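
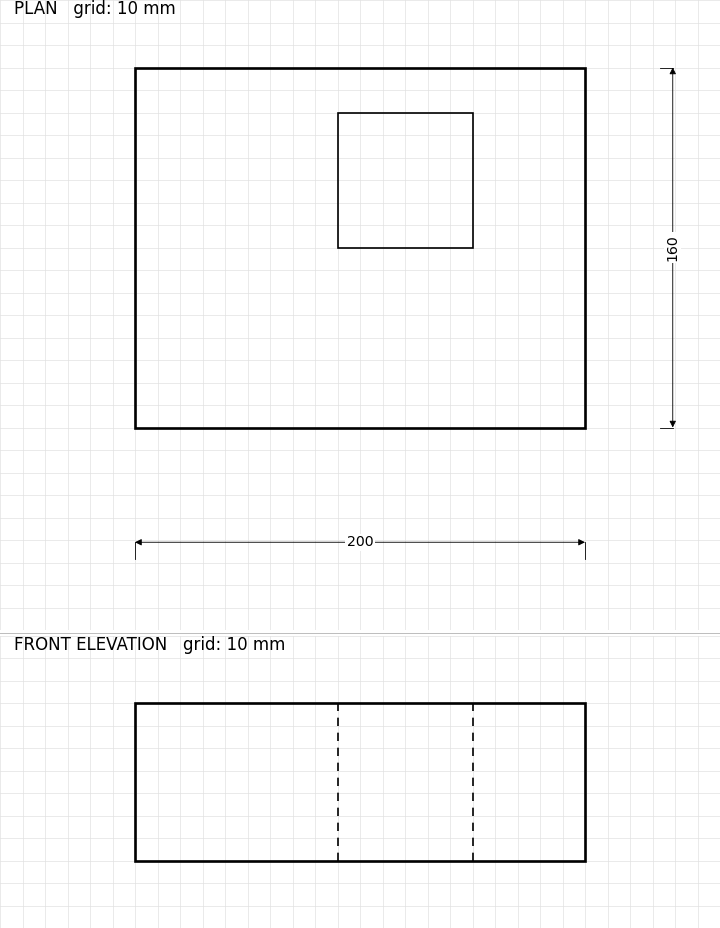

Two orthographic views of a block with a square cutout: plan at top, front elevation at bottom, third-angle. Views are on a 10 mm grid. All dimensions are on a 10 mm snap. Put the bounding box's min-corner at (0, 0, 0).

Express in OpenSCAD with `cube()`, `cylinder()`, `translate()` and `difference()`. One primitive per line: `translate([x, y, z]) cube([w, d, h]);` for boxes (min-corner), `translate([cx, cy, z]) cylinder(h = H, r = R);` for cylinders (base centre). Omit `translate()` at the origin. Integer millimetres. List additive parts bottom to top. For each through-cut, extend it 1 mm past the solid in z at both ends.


difference() {
  cube([200, 160, 70]);
  translate([90, 80, -1]) cube([60, 60, 72]);
}


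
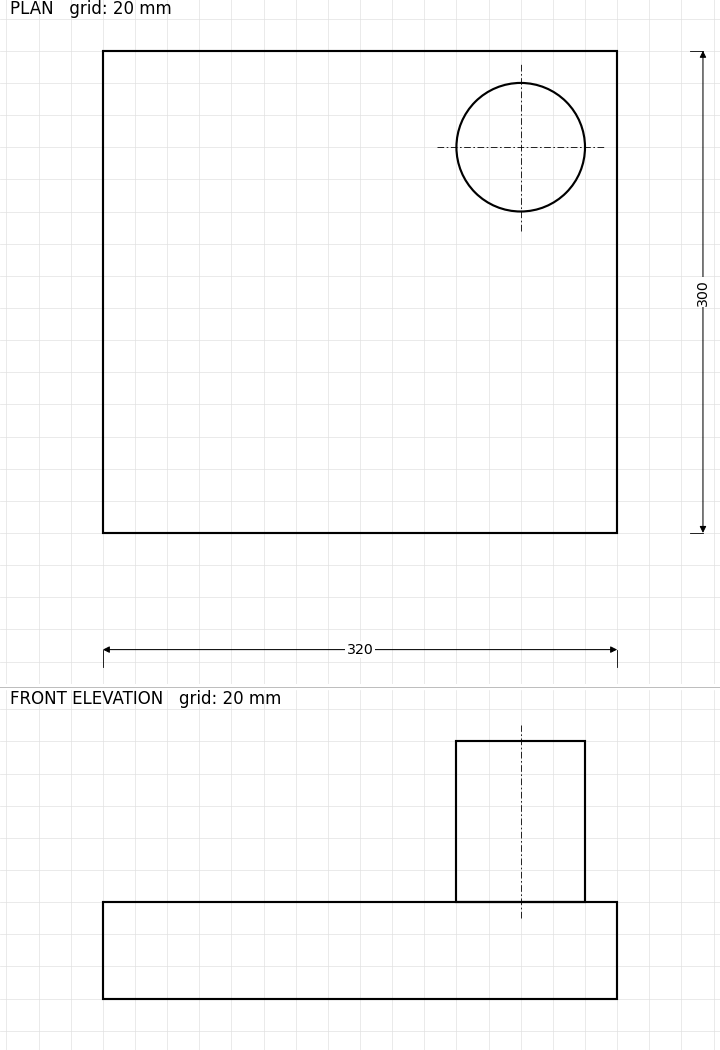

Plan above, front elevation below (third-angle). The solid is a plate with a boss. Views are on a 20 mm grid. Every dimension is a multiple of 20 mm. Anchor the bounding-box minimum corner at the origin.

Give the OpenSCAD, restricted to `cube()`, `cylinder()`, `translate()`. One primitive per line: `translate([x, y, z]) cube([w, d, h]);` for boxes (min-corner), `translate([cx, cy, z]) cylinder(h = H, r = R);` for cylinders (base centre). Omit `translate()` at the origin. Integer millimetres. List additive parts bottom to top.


cube([320, 300, 60]);
translate([260, 240, 60]) cylinder(h = 100, r = 40);


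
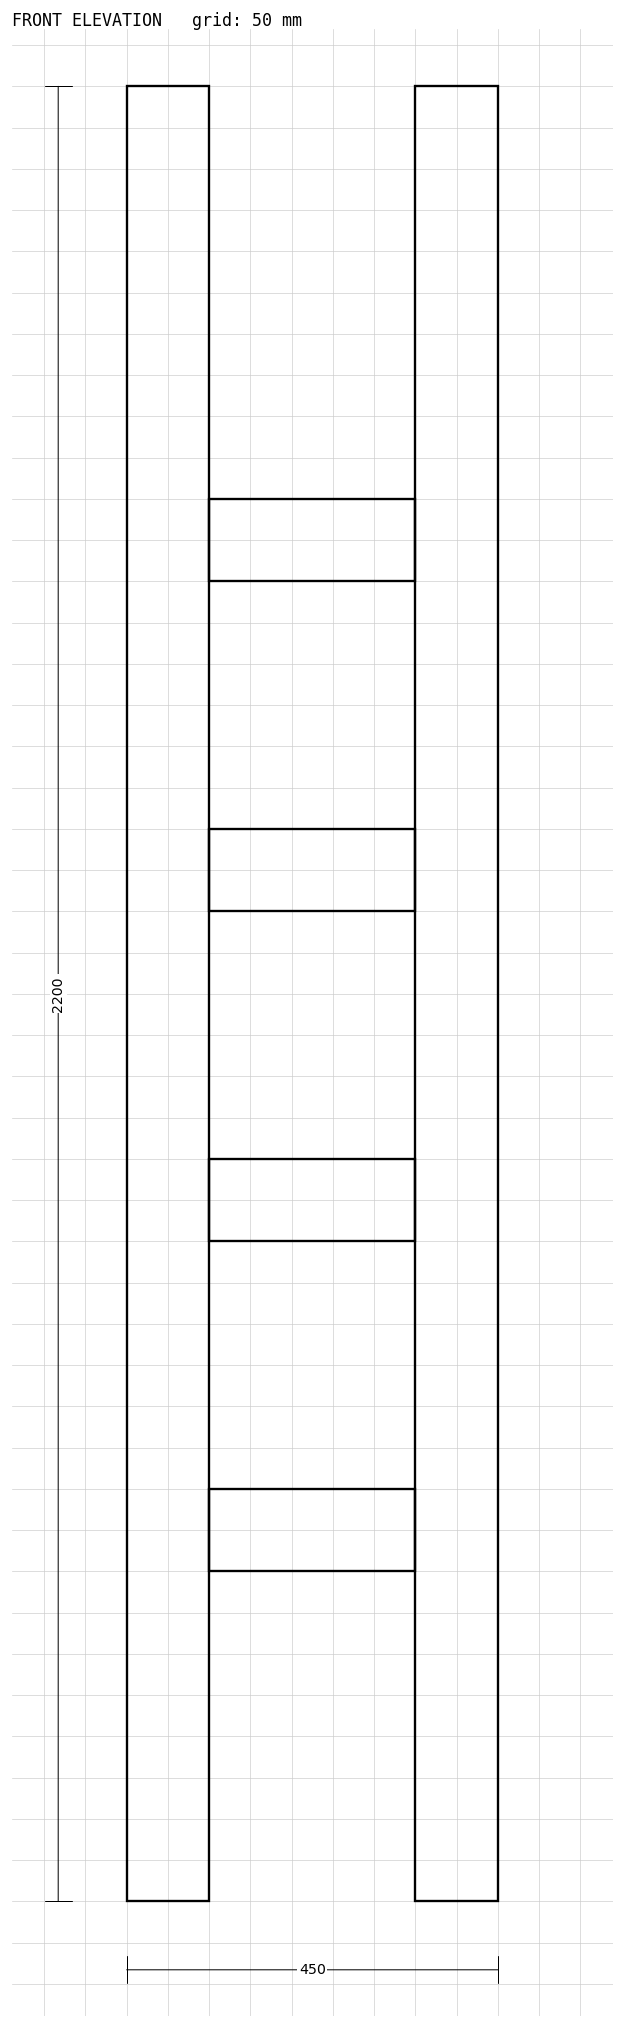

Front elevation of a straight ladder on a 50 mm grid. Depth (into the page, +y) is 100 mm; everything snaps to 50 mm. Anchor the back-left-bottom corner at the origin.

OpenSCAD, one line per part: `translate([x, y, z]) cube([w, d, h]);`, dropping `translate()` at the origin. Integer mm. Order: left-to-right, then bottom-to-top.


cube([100, 100, 2200]);
translate([100, 0, 400]) cube([250, 100, 100]);
translate([100, 0, 800]) cube([250, 100, 100]);
translate([100, 0, 1200]) cube([250, 100, 100]);
translate([100, 0, 1600]) cube([250, 100, 100]);
translate([350, 0, 0]) cube([100, 100, 2200]);


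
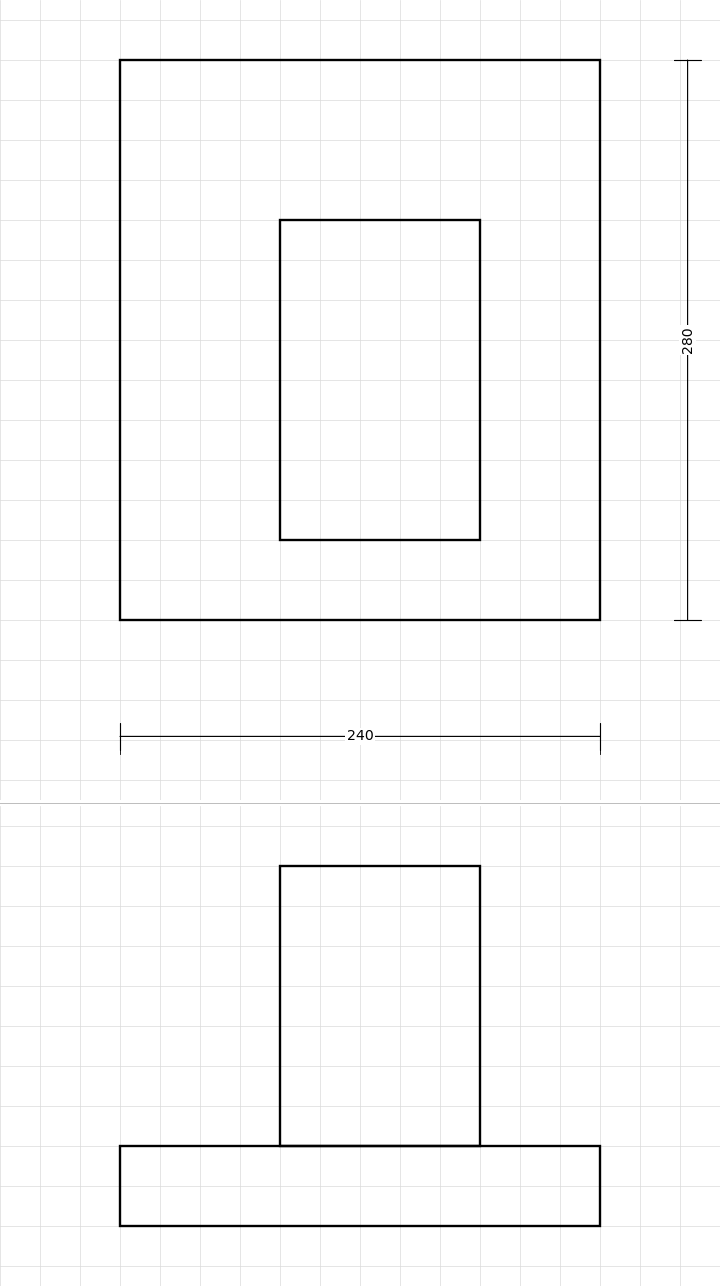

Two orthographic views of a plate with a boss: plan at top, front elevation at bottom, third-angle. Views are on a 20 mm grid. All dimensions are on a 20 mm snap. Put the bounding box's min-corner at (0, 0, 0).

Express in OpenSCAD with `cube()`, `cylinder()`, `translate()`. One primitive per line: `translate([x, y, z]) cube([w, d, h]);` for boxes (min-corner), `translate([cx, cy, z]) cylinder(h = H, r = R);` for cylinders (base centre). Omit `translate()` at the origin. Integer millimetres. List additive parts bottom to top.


cube([240, 280, 40]);
translate([80, 40, 40]) cube([100, 160, 140]);


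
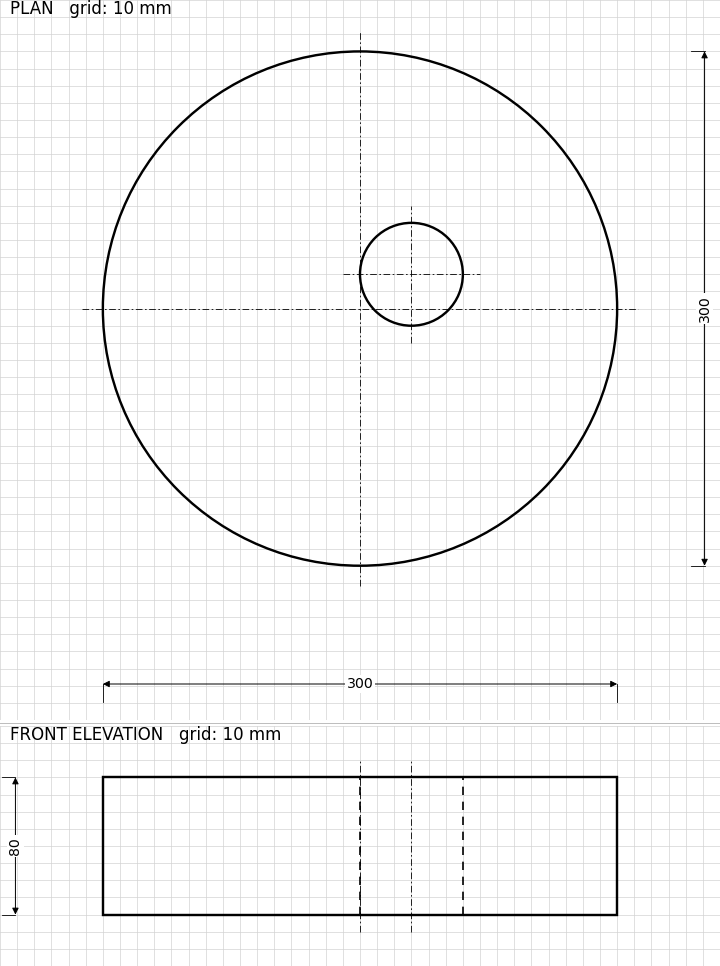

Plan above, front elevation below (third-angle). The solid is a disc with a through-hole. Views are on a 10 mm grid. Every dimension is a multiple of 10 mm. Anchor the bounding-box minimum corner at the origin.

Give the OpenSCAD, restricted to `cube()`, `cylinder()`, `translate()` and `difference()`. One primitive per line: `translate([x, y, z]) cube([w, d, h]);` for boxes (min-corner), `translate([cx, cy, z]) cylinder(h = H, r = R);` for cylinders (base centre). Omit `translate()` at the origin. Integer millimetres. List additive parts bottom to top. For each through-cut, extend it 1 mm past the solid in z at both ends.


difference() {
  translate([150, 150, 0]) cylinder(h = 80, r = 150);
  translate([180, 170, -1]) cylinder(h = 82, r = 30);
}


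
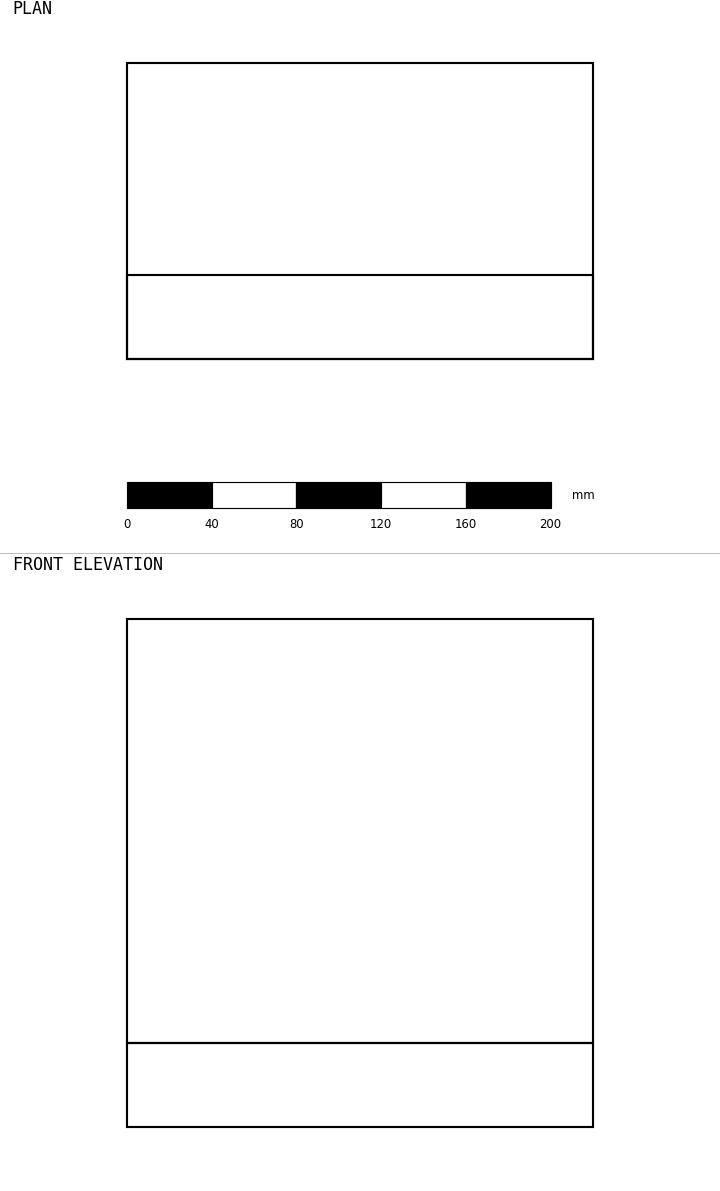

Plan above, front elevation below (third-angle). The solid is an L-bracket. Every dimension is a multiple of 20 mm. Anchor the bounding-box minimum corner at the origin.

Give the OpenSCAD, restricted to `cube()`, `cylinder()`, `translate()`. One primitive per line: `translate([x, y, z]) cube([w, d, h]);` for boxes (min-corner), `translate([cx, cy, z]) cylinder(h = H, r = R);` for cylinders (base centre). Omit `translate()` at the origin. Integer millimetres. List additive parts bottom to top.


cube([220, 140, 40]);
translate([0, 0, 40]) cube([220, 40, 200]);


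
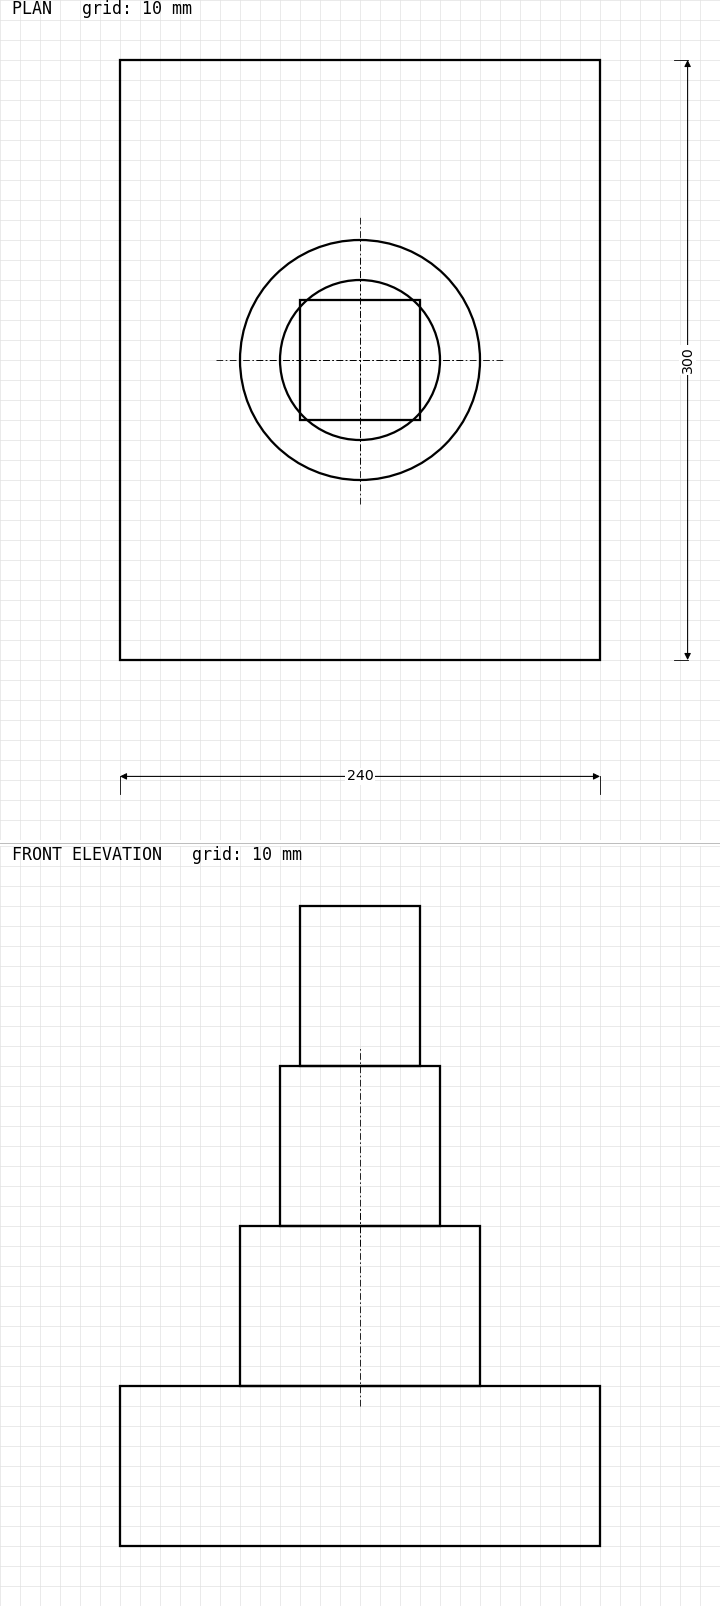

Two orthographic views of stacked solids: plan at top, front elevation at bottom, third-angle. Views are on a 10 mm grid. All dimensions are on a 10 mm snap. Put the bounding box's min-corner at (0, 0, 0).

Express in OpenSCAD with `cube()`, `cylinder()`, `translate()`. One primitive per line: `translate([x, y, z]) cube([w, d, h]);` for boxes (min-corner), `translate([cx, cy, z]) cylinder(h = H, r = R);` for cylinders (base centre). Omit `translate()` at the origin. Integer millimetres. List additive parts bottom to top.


cube([240, 300, 80]);
translate([120, 150, 80]) cylinder(h = 80, r = 60);
translate([120, 150, 160]) cylinder(h = 80, r = 40);
translate([90, 120, 240]) cube([60, 60, 80]);


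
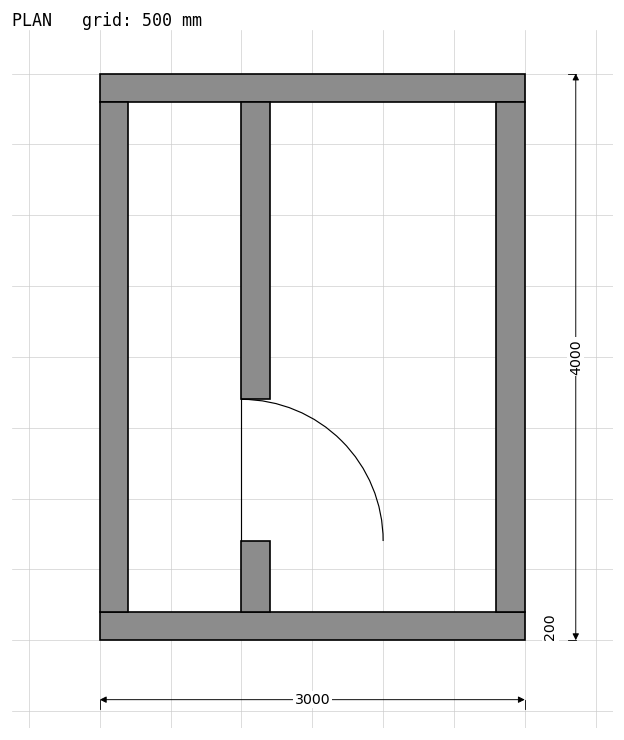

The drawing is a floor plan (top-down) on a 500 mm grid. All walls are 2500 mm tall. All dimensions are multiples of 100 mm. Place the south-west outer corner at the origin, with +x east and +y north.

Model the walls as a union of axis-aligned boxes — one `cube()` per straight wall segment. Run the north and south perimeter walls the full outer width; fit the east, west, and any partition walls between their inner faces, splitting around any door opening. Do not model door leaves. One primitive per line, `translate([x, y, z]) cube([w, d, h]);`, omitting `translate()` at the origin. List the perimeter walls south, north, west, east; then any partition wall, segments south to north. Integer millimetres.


cube([3000, 200, 2500]);
translate([0, 3800, 0]) cube([3000, 200, 2500]);
translate([0, 200, 0]) cube([200, 3600, 2500]);
translate([2800, 200, 0]) cube([200, 3600, 2500]);
translate([1000, 200, 0]) cube([200, 500, 2500]);
translate([1000, 1700, 0]) cube([200, 2100, 2500]);


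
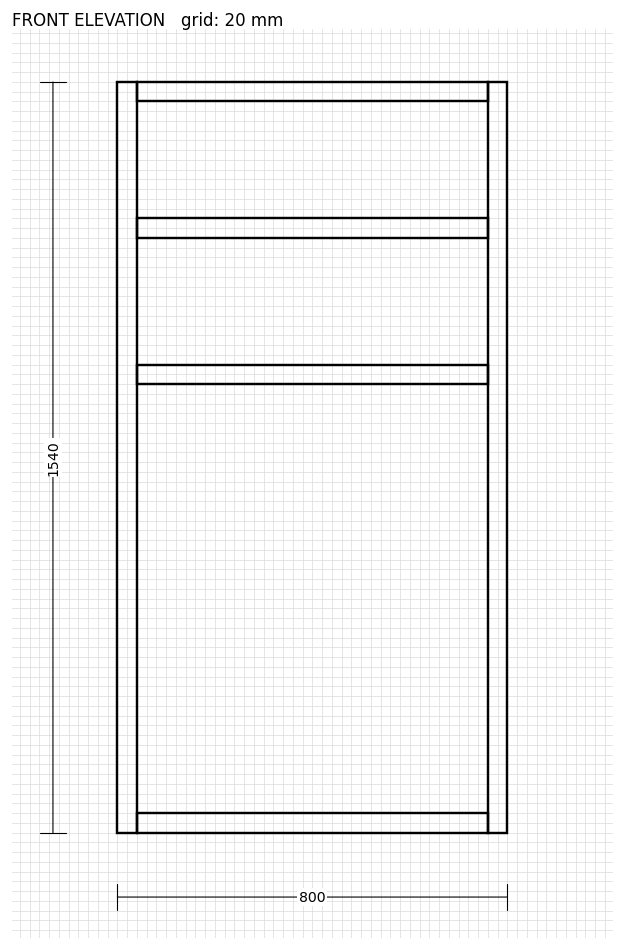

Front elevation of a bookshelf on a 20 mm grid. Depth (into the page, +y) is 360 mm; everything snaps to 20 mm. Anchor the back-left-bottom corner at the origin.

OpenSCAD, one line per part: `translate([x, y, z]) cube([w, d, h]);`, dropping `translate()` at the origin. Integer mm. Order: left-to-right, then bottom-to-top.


cube([40, 360, 1540]);
translate([40, 0, 0]) cube([720, 360, 40]);
translate([40, 0, 920]) cube([720, 360, 40]);
translate([40, 0, 1220]) cube([720, 360, 40]);
translate([40, 0, 1500]) cube([720, 360, 40]);
translate([760, 0, 0]) cube([40, 360, 1540]);


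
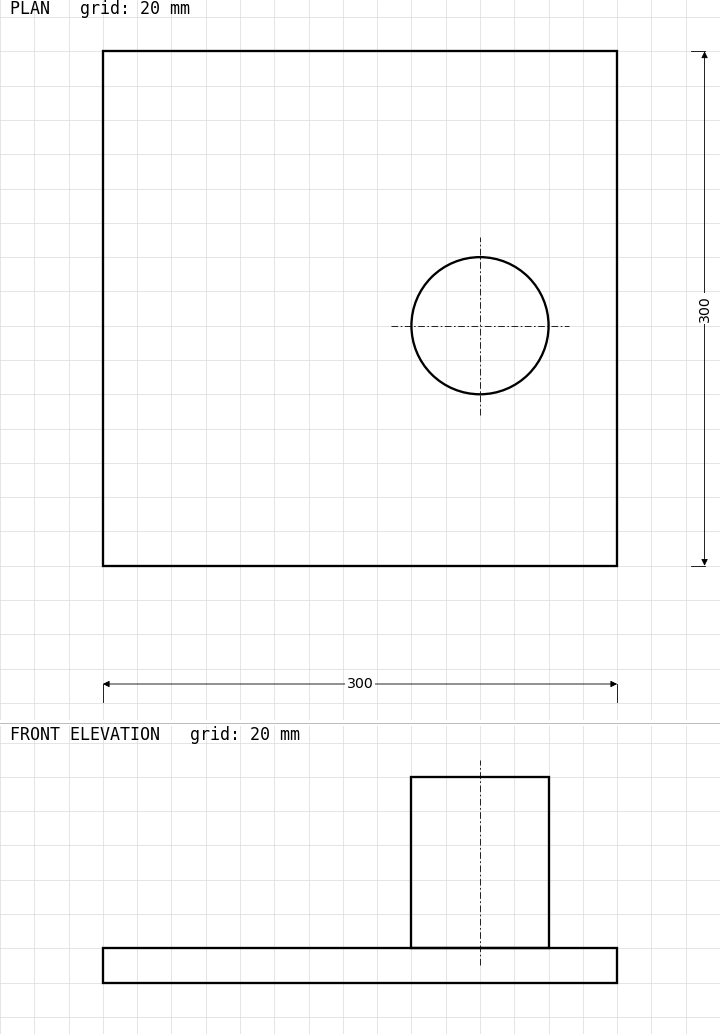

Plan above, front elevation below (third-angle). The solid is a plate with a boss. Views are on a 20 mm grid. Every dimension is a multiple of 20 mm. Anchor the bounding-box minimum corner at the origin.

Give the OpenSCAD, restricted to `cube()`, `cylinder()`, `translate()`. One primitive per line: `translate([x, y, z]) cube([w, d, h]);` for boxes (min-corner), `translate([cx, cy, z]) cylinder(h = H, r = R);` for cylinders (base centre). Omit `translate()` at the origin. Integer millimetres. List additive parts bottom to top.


cube([300, 300, 20]);
translate([220, 140, 20]) cylinder(h = 100, r = 40);


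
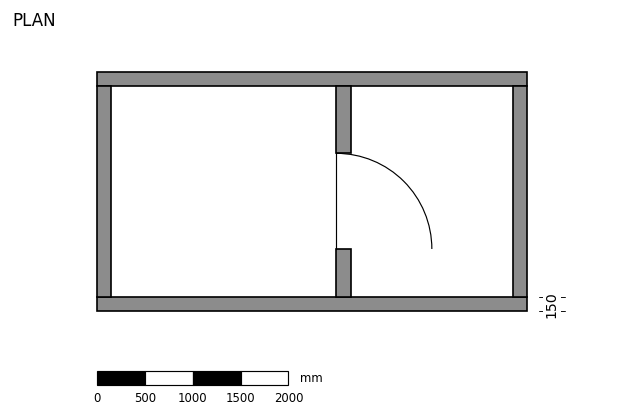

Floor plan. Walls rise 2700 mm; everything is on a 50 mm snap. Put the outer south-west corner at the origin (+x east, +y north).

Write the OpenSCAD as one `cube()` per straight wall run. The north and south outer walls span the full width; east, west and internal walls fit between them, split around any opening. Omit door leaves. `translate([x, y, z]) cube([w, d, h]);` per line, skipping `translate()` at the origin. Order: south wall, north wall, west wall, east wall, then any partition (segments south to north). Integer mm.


cube([4500, 150, 2700]);
translate([0, 2350, 0]) cube([4500, 150, 2700]);
translate([0, 150, 0]) cube([150, 2200, 2700]);
translate([4350, 150, 0]) cube([150, 2200, 2700]);
translate([2500, 150, 0]) cube([150, 500, 2700]);
translate([2500, 1650, 0]) cube([150, 700, 2700]);


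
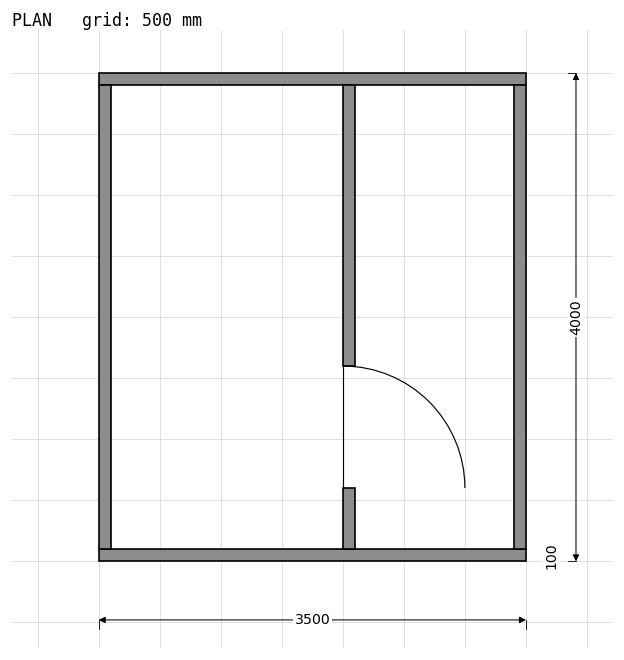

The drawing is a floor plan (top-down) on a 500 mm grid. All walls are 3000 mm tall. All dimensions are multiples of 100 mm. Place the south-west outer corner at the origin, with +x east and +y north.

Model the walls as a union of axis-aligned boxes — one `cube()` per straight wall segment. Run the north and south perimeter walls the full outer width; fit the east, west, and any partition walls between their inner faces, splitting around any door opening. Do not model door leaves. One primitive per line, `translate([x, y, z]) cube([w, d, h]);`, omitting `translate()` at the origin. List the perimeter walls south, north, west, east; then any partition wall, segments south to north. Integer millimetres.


cube([3500, 100, 3000]);
translate([0, 3900, 0]) cube([3500, 100, 3000]);
translate([0, 100, 0]) cube([100, 3800, 3000]);
translate([3400, 100, 0]) cube([100, 3800, 3000]);
translate([2000, 100, 0]) cube([100, 500, 3000]);
translate([2000, 1600, 0]) cube([100, 2300, 3000]);


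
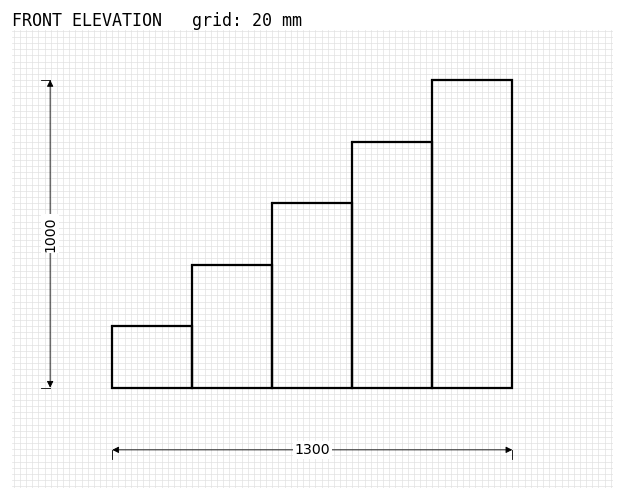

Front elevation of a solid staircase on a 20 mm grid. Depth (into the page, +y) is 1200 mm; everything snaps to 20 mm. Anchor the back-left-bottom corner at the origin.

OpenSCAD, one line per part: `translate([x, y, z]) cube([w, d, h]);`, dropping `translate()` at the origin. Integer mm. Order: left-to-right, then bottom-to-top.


cube([260, 1200, 200]);
translate([260, 0, 0]) cube([260, 1200, 400]);
translate([520, 0, 0]) cube([260, 1200, 600]);
translate([780, 0, 0]) cube([260, 1200, 800]);
translate([1040, 0, 0]) cube([260, 1200, 1000]);


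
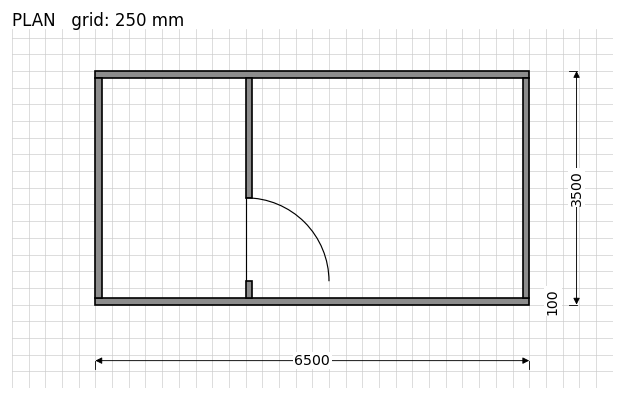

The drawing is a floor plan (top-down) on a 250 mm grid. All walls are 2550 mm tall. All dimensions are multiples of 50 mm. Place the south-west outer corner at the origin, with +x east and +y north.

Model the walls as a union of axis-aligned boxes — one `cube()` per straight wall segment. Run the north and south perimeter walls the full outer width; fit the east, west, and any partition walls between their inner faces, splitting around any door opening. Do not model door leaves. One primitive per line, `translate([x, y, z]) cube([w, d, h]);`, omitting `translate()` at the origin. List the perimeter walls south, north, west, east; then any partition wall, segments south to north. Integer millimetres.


cube([6500, 100, 2550]);
translate([0, 3400, 0]) cube([6500, 100, 2550]);
translate([0, 100, 0]) cube([100, 3300, 2550]);
translate([6400, 100, 0]) cube([100, 3300, 2550]);
translate([2250, 100, 0]) cube([100, 250, 2550]);
translate([2250, 1600, 0]) cube([100, 1800, 2550]);


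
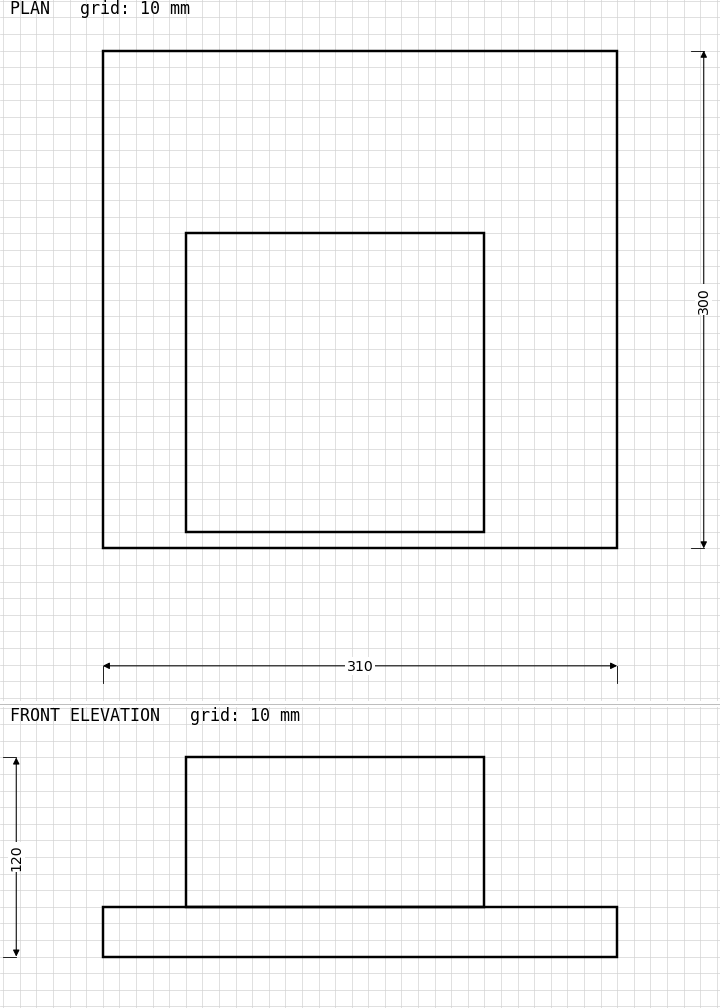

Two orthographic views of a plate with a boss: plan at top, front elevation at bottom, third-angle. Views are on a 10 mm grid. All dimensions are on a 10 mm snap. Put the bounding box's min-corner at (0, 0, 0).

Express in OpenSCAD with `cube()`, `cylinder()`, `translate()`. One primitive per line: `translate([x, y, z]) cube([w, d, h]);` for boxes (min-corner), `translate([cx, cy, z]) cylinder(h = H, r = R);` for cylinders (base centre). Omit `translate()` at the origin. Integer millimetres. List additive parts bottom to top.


cube([310, 300, 30]);
translate([50, 10, 30]) cube([180, 180, 90]);


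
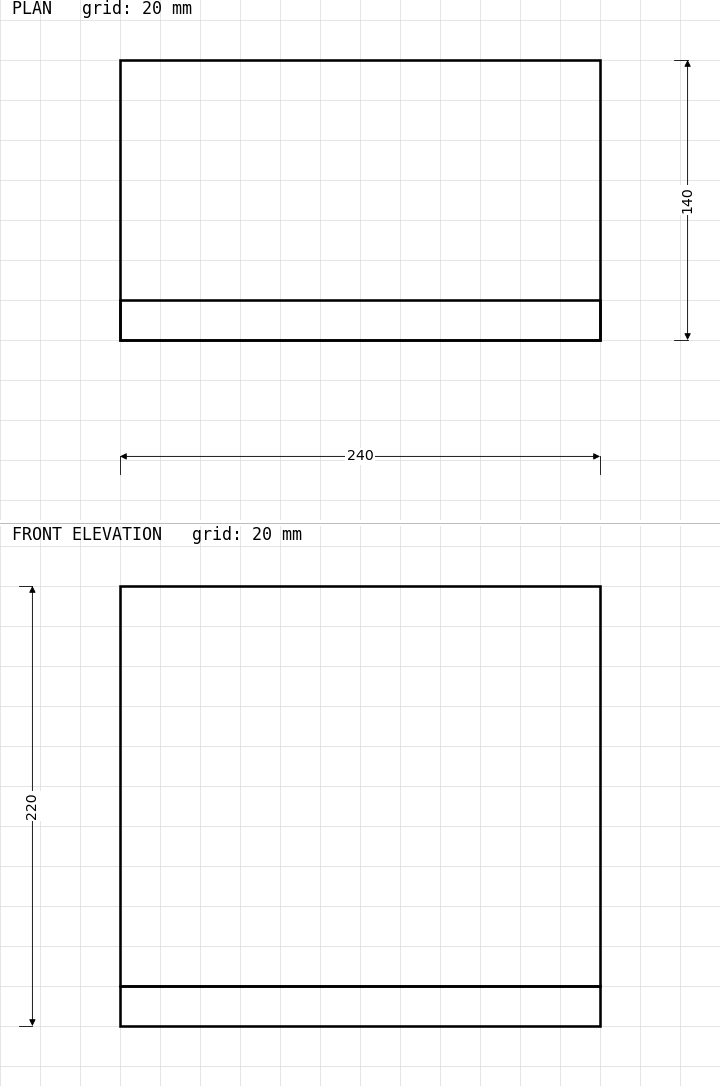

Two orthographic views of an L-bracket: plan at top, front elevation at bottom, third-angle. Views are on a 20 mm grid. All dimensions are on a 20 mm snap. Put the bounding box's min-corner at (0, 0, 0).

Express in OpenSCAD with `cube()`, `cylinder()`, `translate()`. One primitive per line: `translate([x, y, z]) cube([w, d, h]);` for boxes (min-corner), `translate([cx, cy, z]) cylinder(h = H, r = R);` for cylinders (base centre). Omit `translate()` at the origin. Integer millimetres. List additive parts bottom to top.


cube([240, 140, 20]);
translate([0, 0, 20]) cube([240, 20, 200]);


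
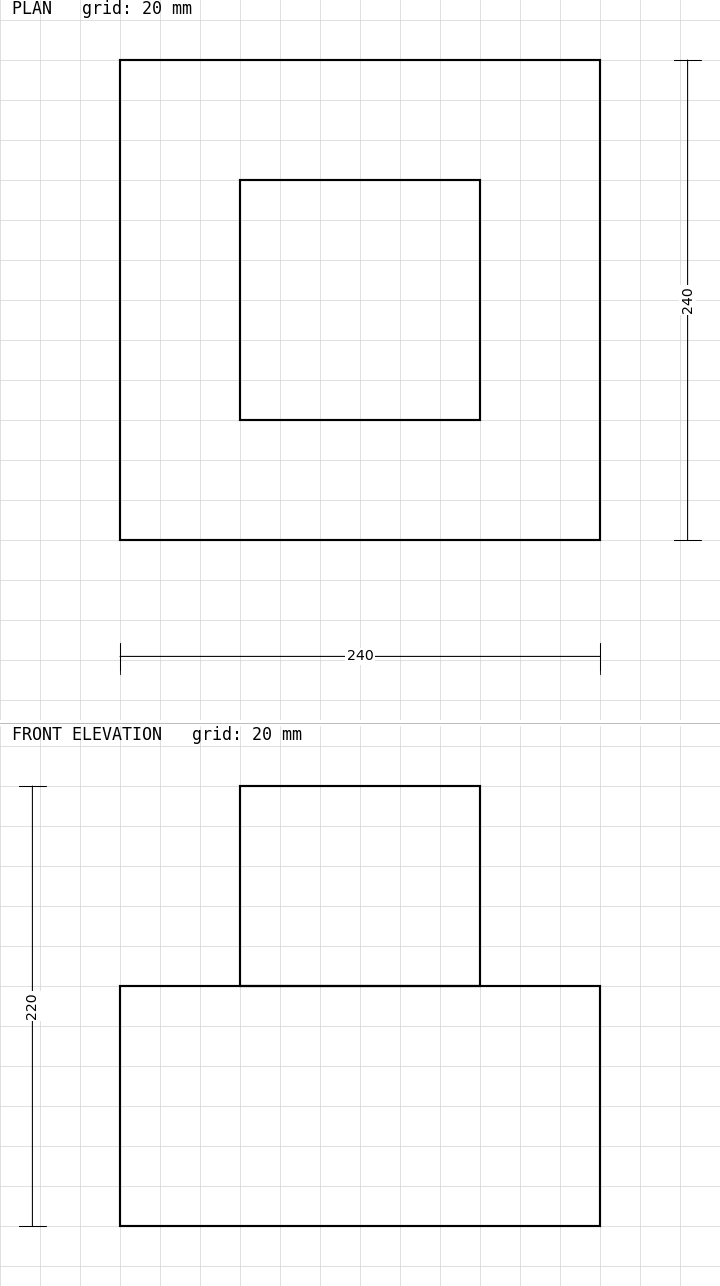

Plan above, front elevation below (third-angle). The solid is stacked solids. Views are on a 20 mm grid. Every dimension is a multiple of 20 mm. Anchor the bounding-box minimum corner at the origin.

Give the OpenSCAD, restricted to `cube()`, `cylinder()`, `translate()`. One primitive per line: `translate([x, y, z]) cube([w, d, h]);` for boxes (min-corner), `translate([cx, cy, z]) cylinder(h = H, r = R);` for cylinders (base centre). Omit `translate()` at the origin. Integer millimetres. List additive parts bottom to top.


cube([240, 240, 120]);
translate([60, 60, 120]) cube([120, 120, 100]);


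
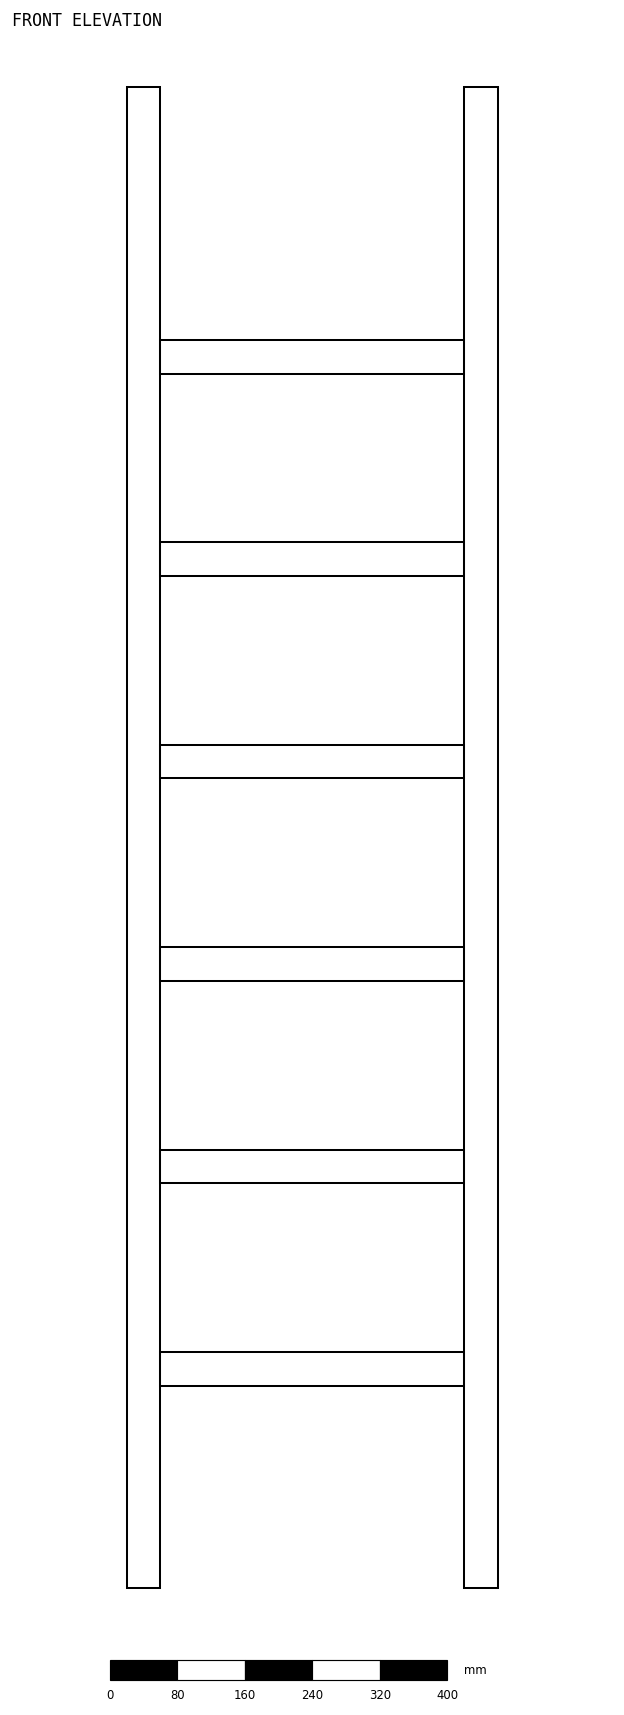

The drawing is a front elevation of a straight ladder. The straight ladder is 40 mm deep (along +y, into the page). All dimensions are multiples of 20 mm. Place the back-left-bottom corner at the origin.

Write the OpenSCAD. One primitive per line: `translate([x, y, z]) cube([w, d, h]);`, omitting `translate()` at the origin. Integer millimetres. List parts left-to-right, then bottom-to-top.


cube([40, 40, 1780]);
translate([40, 0, 240]) cube([360, 40, 40]);
translate([40, 0, 480]) cube([360, 40, 40]);
translate([40, 0, 720]) cube([360, 40, 40]);
translate([40, 0, 960]) cube([360, 40, 40]);
translate([40, 0, 1200]) cube([360, 40, 40]);
translate([40, 0, 1440]) cube([360, 40, 40]);
translate([400, 0, 0]) cube([40, 40, 1780]);


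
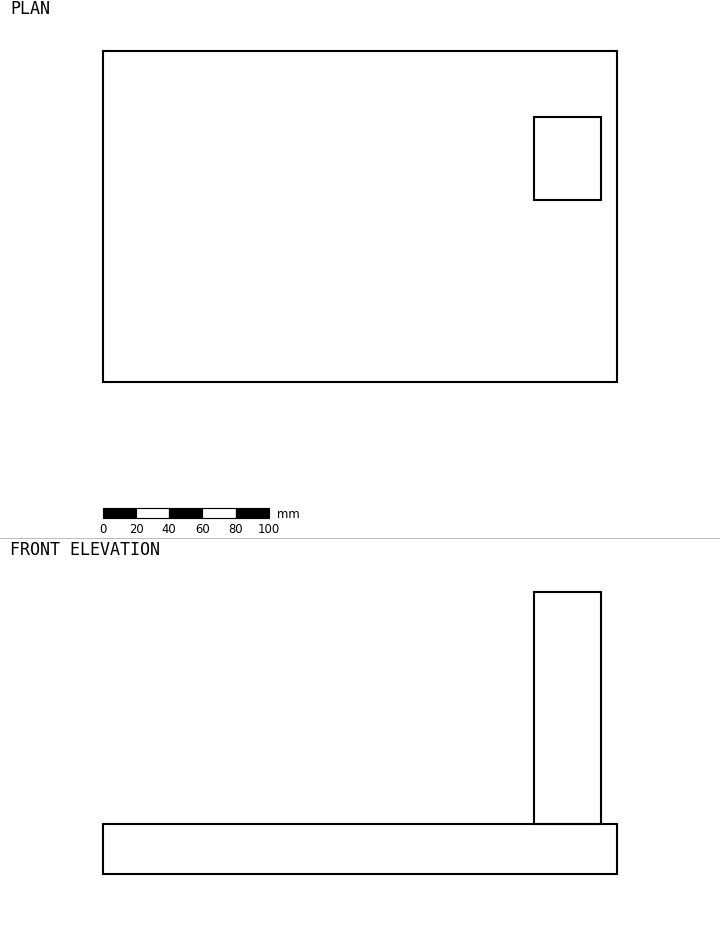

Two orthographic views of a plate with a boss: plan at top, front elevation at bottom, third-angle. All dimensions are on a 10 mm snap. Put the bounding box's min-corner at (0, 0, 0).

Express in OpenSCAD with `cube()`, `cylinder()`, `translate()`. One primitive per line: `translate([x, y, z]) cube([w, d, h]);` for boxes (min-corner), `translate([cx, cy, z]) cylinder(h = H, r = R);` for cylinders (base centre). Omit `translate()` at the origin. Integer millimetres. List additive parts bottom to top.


cube([310, 200, 30]);
translate([260, 110, 30]) cube([40, 50, 140]);


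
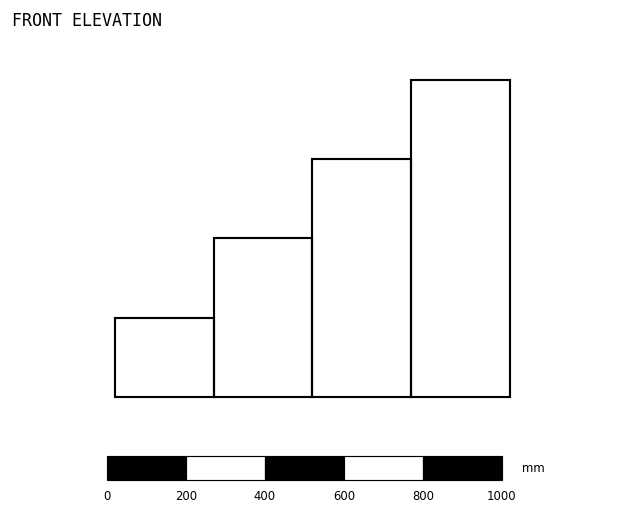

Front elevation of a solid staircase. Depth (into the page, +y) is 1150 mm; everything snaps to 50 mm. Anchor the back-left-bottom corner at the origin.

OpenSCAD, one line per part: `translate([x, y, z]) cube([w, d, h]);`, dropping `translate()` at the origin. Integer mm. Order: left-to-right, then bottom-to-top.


cube([250, 1150, 200]);
translate([250, 0, 0]) cube([250, 1150, 400]);
translate([500, 0, 0]) cube([250, 1150, 600]);
translate([750, 0, 0]) cube([250, 1150, 800]);


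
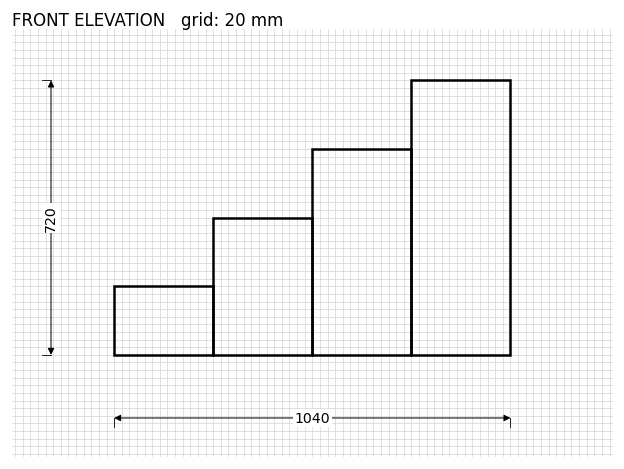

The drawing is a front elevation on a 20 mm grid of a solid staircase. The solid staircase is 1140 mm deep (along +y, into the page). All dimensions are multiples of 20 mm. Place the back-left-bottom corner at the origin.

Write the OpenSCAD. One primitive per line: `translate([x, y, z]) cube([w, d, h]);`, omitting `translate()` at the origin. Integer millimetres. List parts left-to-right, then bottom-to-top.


cube([260, 1140, 180]);
translate([260, 0, 0]) cube([260, 1140, 360]);
translate([520, 0, 0]) cube([260, 1140, 540]);
translate([780, 0, 0]) cube([260, 1140, 720]);


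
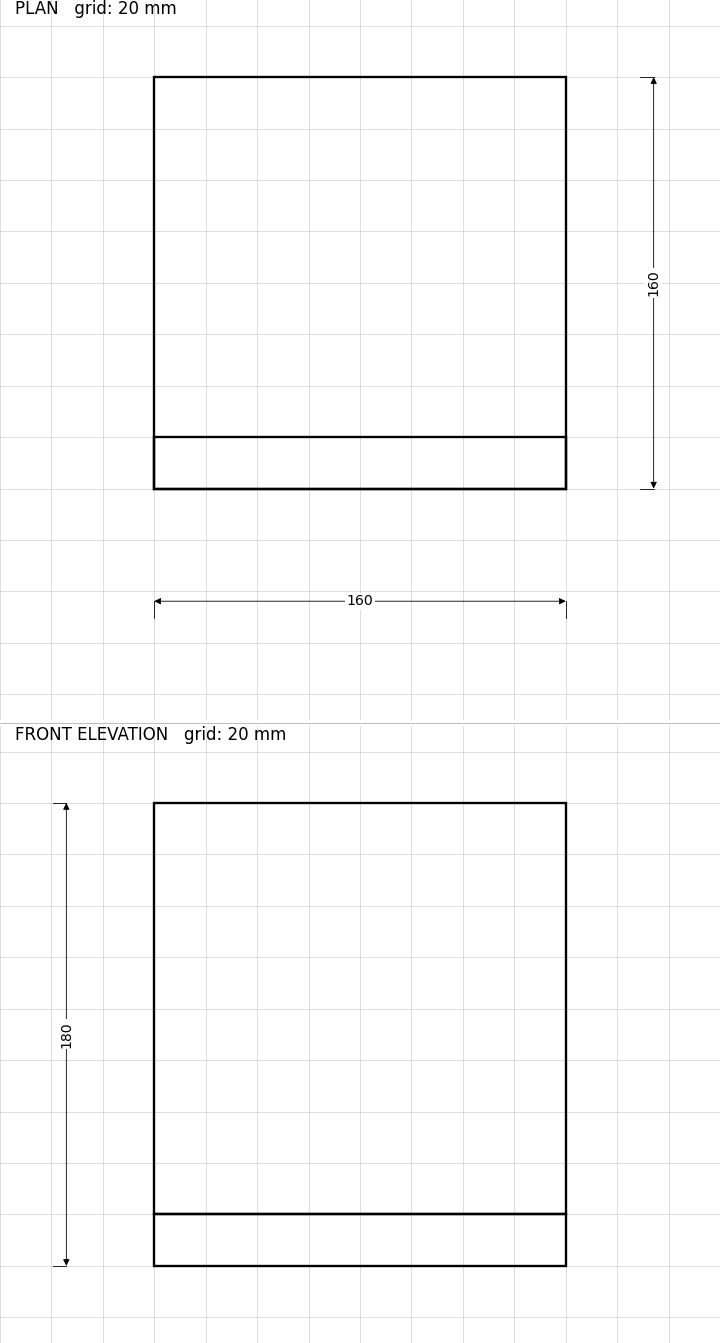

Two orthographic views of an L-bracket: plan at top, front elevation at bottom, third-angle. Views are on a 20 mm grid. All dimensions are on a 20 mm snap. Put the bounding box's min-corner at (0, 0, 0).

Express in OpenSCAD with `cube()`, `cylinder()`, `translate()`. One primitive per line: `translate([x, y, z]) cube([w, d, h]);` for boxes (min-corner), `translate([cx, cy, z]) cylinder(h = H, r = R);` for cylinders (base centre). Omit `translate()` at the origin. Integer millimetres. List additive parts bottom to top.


cube([160, 160, 20]);
translate([0, 0, 20]) cube([160, 20, 160]);


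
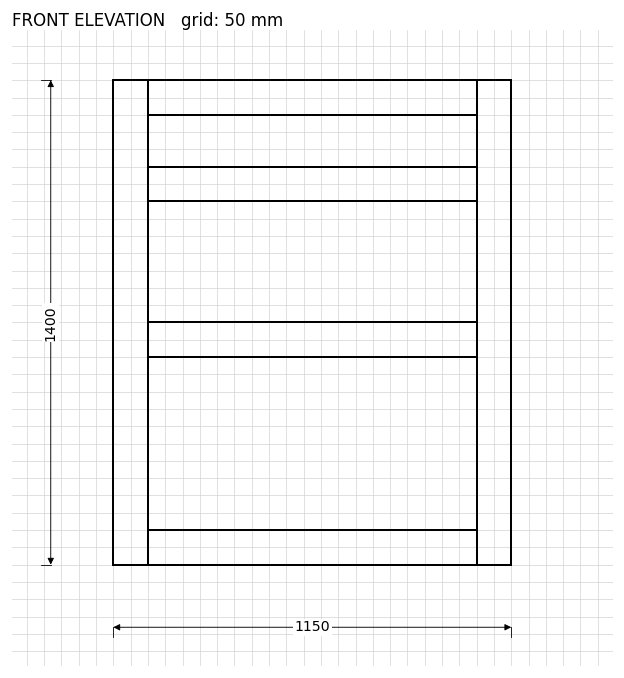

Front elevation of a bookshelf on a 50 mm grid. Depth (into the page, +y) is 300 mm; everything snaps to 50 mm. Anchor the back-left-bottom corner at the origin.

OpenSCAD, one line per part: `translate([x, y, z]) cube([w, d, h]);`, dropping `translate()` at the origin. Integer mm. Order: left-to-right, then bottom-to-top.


cube([100, 300, 1400]);
translate([100, 0, 0]) cube([950, 300, 100]);
translate([100, 0, 600]) cube([950, 300, 100]);
translate([100, 0, 1050]) cube([950, 300, 100]);
translate([100, 0, 1300]) cube([950, 300, 100]);
translate([1050, 0, 0]) cube([100, 300, 1400]);


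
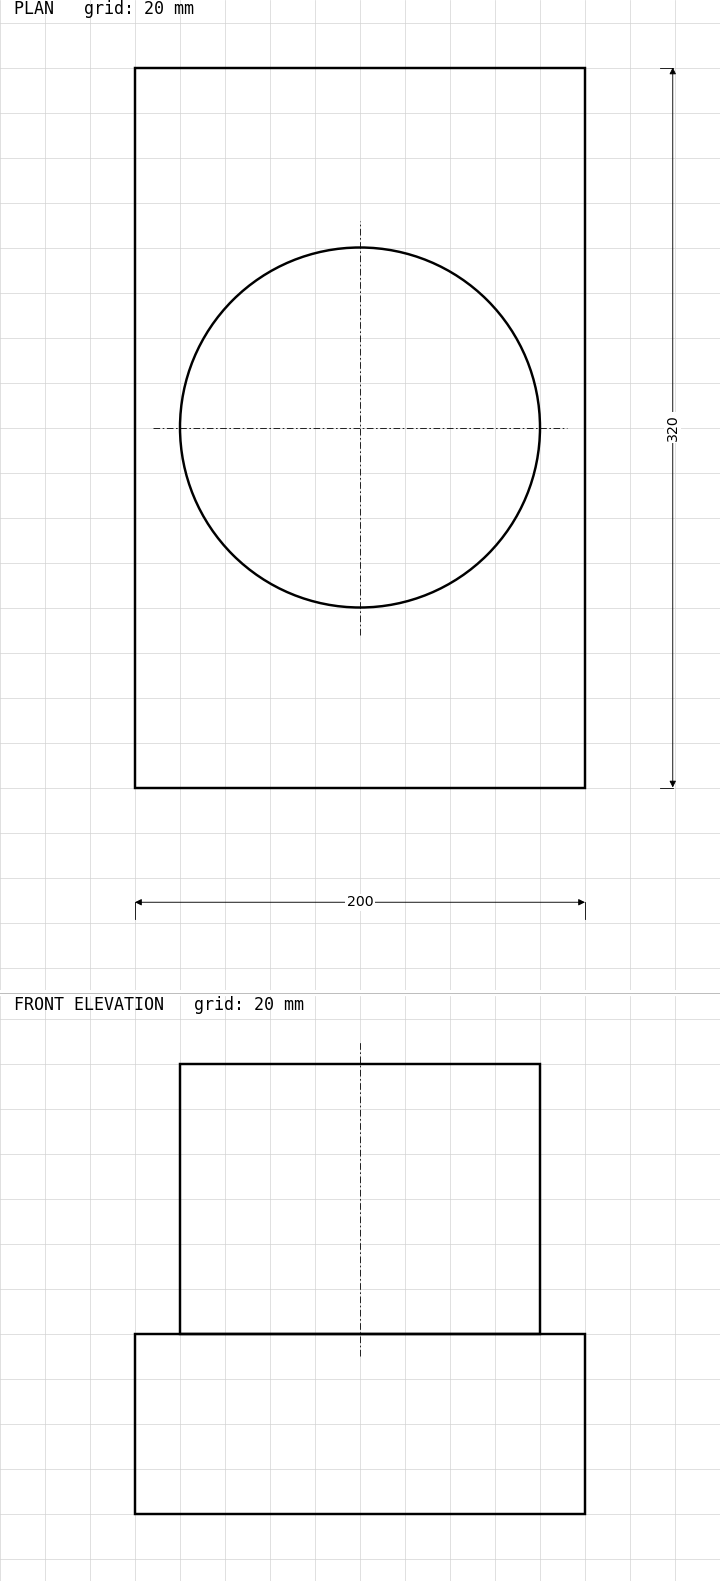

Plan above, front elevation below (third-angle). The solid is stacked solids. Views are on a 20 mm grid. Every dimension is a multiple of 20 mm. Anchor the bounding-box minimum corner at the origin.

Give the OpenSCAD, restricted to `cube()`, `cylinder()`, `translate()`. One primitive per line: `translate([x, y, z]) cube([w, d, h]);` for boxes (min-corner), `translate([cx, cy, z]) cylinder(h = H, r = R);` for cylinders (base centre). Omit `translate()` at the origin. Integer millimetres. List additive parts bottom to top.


cube([200, 320, 80]);
translate([100, 160, 80]) cylinder(h = 120, r = 80);


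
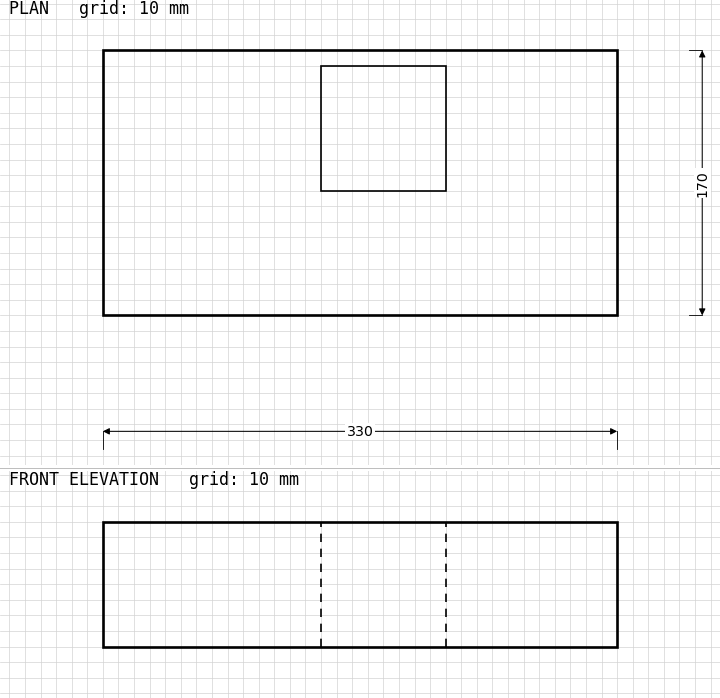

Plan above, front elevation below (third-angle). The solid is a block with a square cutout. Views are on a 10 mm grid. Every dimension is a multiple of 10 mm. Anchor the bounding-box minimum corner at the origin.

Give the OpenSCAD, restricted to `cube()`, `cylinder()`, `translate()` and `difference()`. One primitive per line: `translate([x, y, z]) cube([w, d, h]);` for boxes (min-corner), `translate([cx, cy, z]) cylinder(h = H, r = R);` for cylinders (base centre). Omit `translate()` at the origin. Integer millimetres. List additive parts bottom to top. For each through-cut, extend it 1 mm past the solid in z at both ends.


difference() {
  cube([330, 170, 80]);
  translate([140, 80, -1]) cube([80, 80, 82]);
}


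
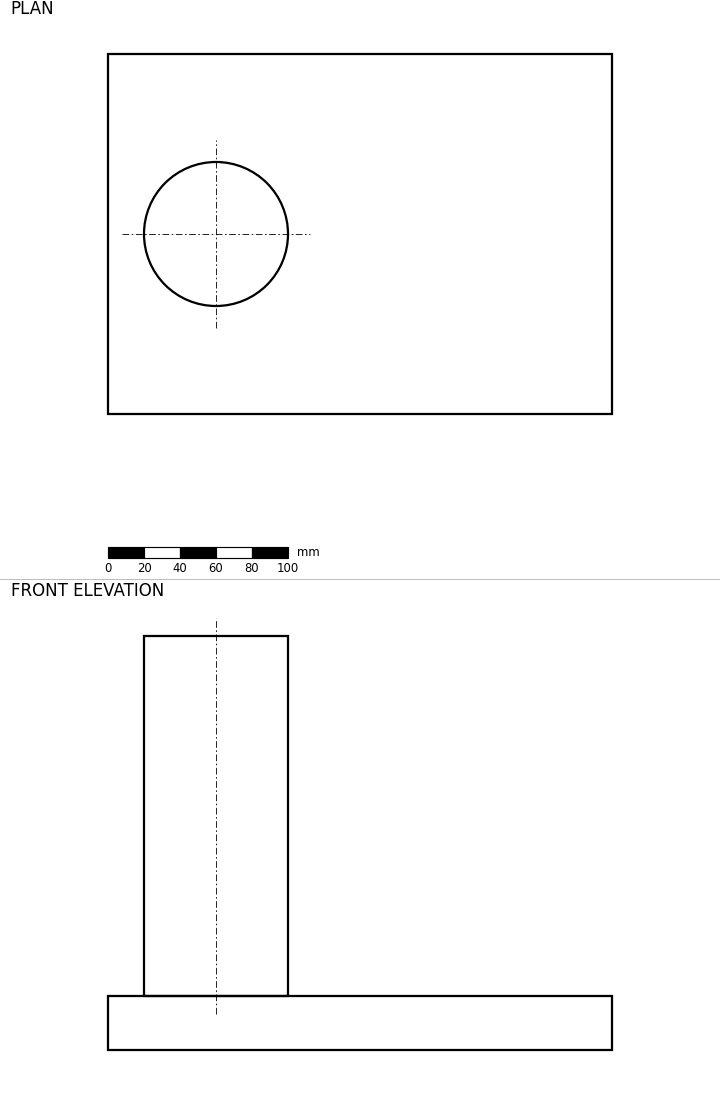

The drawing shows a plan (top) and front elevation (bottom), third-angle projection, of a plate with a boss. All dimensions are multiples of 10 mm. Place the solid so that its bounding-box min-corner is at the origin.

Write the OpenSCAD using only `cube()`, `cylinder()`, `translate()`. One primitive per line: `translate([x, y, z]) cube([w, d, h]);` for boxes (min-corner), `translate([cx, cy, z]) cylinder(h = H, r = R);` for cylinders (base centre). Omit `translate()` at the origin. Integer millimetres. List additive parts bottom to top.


cube([280, 200, 30]);
translate([60, 100, 30]) cylinder(h = 200, r = 40);


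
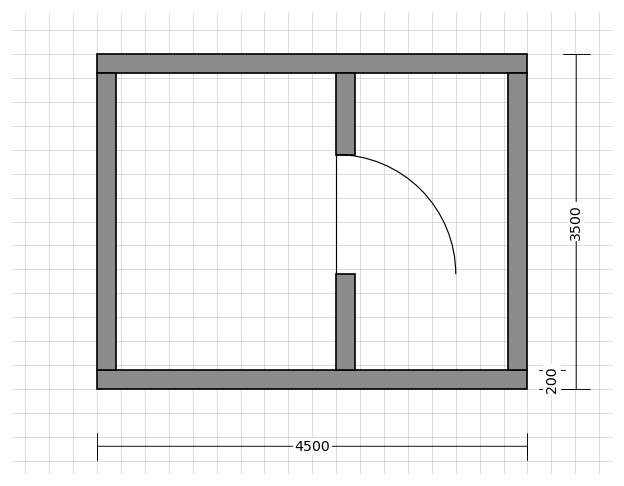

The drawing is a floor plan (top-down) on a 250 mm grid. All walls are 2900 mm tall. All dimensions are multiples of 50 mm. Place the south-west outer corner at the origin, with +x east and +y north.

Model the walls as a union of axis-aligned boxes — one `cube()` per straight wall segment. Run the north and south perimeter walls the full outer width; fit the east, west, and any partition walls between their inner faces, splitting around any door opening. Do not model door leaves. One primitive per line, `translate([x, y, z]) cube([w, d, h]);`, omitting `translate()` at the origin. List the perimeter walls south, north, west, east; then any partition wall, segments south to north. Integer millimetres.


cube([4500, 200, 2900]);
translate([0, 3300, 0]) cube([4500, 200, 2900]);
translate([0, 200, 0]) cube([200, 3100, 2900]);
translate([4300, 200, 0]) cube([200, 3100, 2900]);
translate([2500, 200, 0]) cube([200, 1000, 2900]);
translate([2500, 2450, 0]) cube([200, 850, 2900]);


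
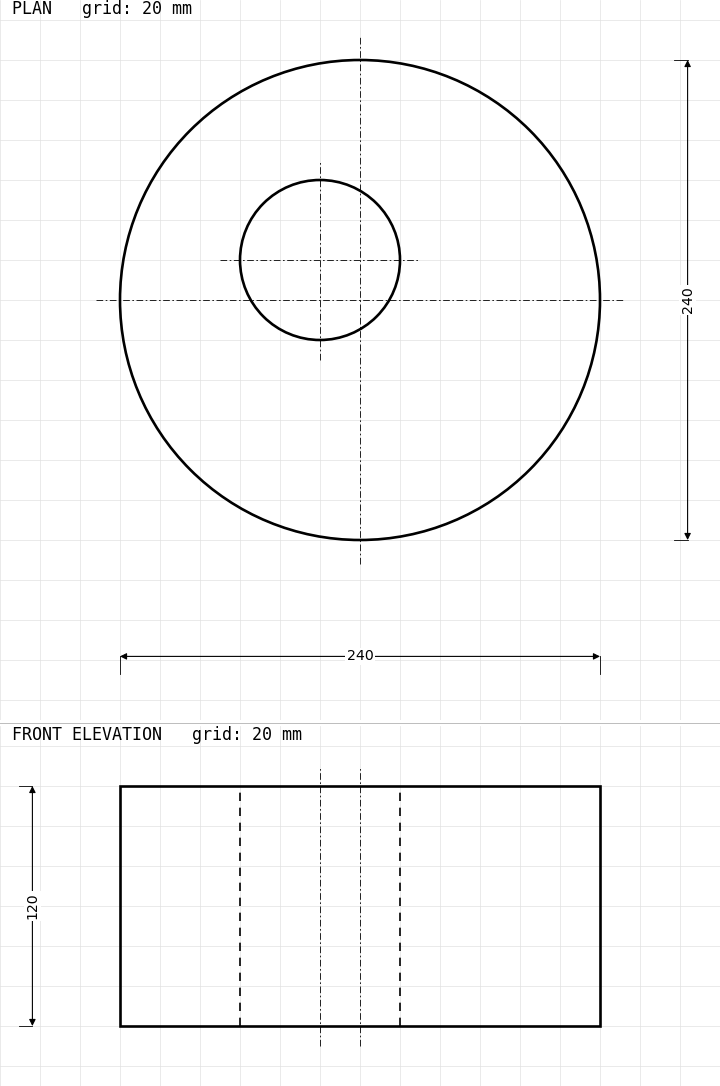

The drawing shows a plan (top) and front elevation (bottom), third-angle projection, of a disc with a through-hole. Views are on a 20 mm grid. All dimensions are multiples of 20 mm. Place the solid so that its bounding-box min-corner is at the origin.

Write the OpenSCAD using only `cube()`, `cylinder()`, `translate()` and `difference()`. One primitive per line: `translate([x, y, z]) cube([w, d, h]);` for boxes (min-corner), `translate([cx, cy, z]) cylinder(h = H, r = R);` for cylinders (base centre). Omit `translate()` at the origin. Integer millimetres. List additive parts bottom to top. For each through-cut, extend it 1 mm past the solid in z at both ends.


difference() {
  translate([120, 120, 0]) cylinder(h = 120, r = 120);
  translate([100, 140, -1]) cylinder(h = 122, r = 40);
}


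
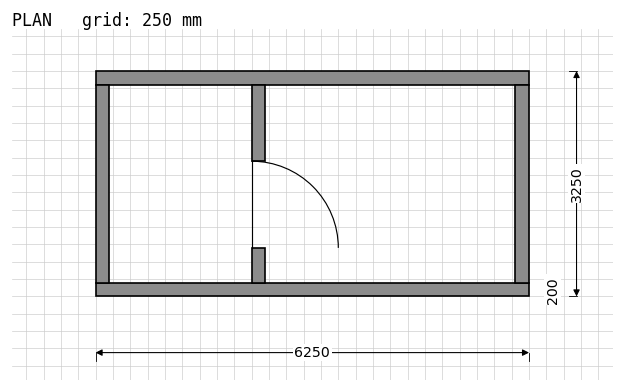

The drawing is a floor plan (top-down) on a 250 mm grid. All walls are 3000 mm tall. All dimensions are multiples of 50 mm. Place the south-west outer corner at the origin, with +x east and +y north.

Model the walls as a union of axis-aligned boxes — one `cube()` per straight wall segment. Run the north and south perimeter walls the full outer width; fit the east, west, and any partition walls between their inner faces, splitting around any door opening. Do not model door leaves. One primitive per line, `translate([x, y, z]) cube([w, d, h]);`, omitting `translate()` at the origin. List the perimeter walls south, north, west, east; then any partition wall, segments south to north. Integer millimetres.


cube([6250, 200, 3000]);
translate([0, 3050, 0]) cube([6250, 200, 3000]);
translate([0, 200, 0]) cube([200, 2850, 3000]);
translate([6050, 200, 0]) cube([200, 2850, 3000]);
translate([2250, 200, 0]) cube([200, 500, 3000]);
translate([2250, 1950, 0]) cube([200, 1100, 3000]);


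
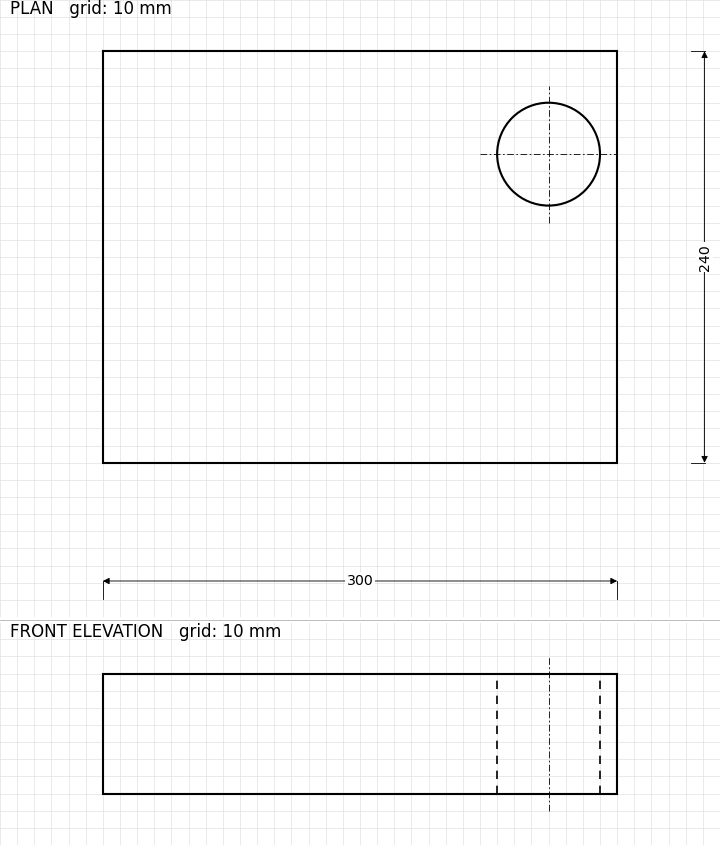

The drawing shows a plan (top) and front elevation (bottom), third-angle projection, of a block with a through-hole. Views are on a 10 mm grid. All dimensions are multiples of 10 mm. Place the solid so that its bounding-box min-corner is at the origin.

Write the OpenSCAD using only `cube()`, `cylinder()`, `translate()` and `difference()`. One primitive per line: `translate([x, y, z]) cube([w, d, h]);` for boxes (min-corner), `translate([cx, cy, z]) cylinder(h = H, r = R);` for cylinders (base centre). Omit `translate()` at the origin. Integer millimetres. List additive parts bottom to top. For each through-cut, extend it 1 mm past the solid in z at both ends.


difference() {
  cube([300, 240, 70]);
  translate([260, 180, -1]) cylinder(h = 72, r = 30);
}


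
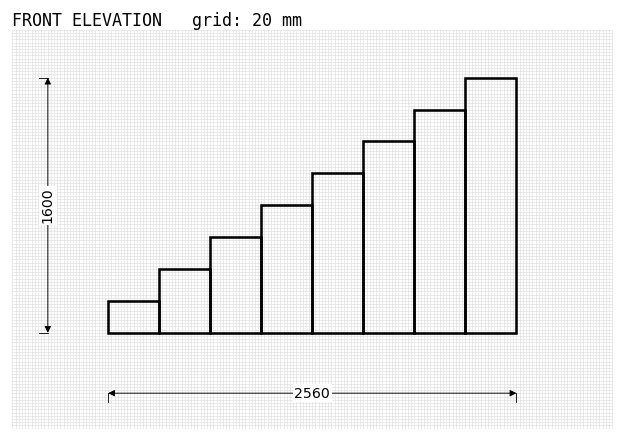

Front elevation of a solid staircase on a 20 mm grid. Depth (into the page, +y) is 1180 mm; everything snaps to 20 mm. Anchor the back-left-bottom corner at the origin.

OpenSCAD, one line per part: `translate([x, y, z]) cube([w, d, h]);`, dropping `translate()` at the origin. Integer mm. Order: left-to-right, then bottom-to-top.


cube([320, 1180, 200]);
translate([320, 0, 0]) cube([320, 1180, 400]);
translate([640, 0, 0]) cube([320, 1180, 600]);
translate([960, 0, 0]) cube([320, 1180, 800]);
translate([1280, 0, 0]) cube([320, 1180, 1000]);
translate([1600, 0, 0]) cube([320, 1180, 1200]);
translate([1920, 0, 0]) cube([320, 1180, 1400]);
translate([2240, 0, 0]) cube([320, 1180, 1600]);


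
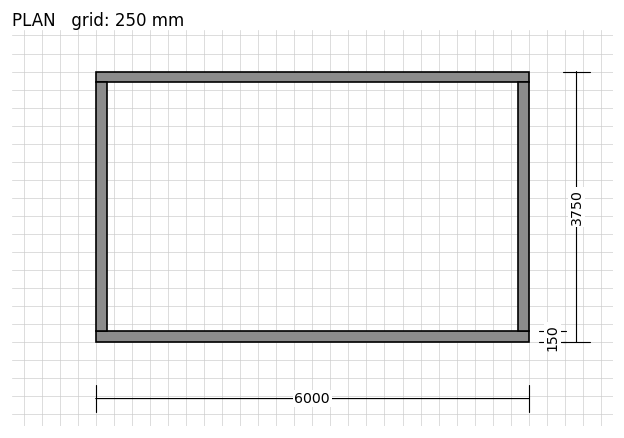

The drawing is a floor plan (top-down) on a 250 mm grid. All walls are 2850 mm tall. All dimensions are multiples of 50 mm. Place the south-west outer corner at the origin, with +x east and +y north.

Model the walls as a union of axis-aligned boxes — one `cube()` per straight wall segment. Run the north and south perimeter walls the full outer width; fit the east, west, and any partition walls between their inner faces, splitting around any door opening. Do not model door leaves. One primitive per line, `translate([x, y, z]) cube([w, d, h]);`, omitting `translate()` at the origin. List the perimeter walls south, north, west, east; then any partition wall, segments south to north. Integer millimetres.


cube([6000, 150, 2850]);
translate([0, 3600, 0]) cube([6000, 150, 2850]);
translate([0, 150, 0]) cube([150, 3450, 2850]);
translate([5850, 150, 0]) cube([150, 3450, 2850]);


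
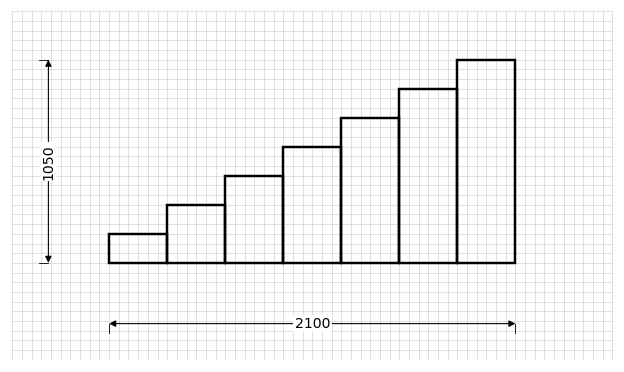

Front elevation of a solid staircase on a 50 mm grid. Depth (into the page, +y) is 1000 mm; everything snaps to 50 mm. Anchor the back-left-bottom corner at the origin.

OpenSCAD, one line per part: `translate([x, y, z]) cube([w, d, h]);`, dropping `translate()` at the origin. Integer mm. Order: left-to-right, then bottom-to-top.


cube([300, 1000, 150]);
translate([300, 0, 0]) cube([300, 1000, 300]);
translate([600, 0, 0]) cube([300, 1000, 450]);
translate([900, 0, 0]) cube([300, 1000, 600]);
translate([1200, 0, 0]) cube([300, 1000, 750]);
translate([1500, 0, 0]) cube([300, 1000, 900]);
translate([1800, 0, 0]) cube([300, 1000, 1050]);


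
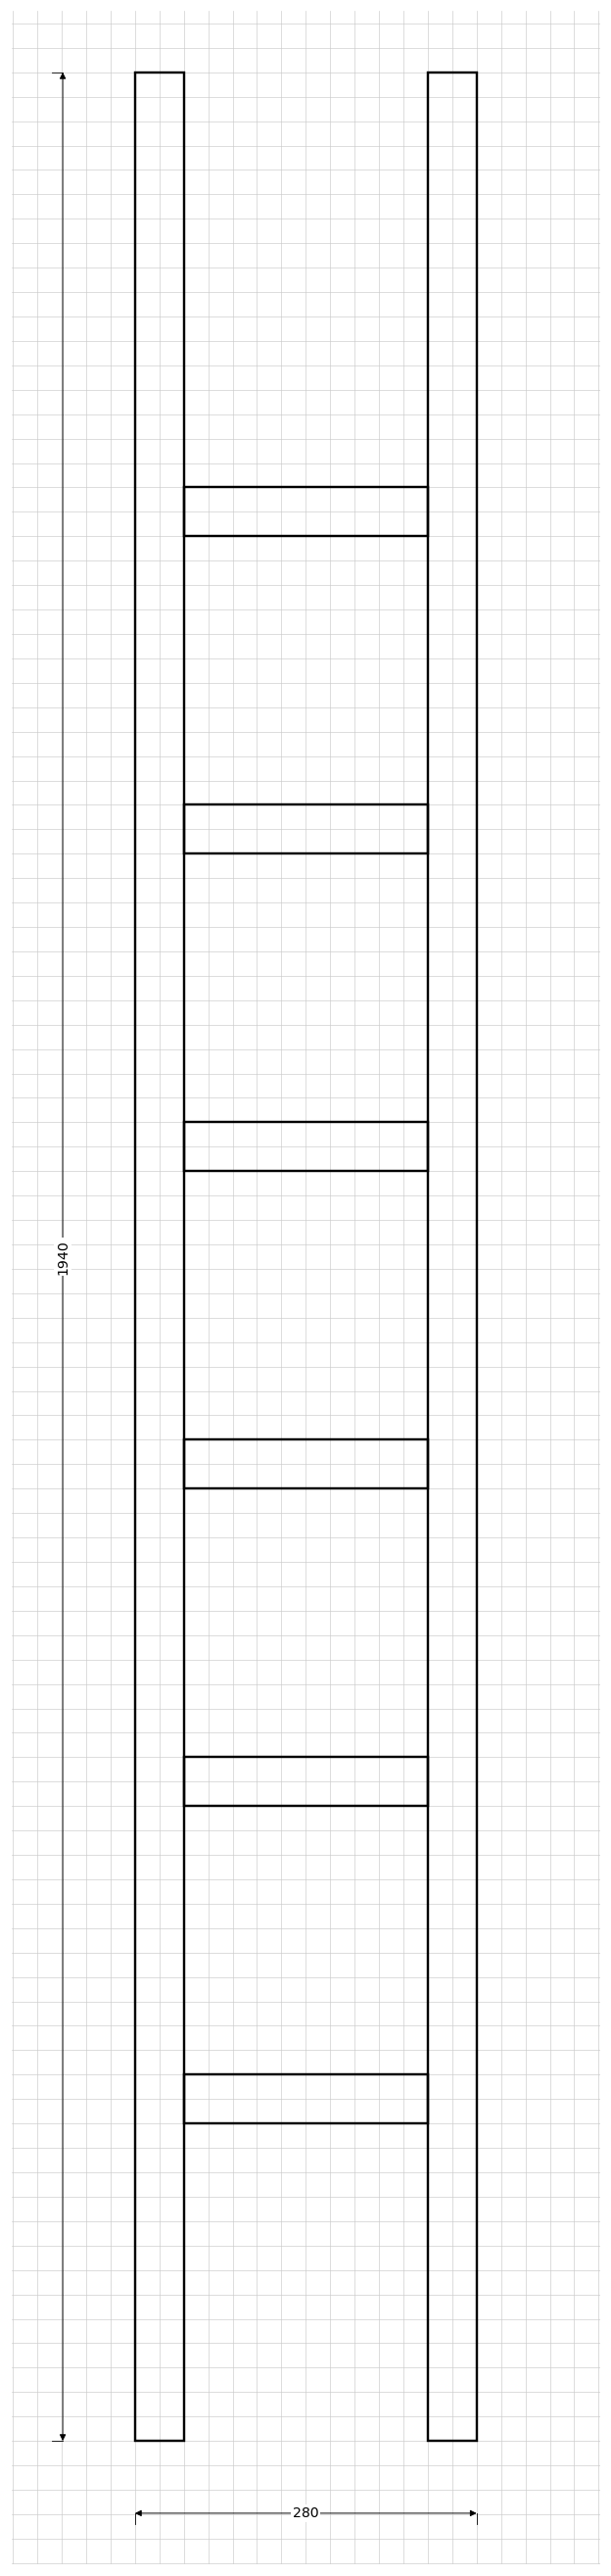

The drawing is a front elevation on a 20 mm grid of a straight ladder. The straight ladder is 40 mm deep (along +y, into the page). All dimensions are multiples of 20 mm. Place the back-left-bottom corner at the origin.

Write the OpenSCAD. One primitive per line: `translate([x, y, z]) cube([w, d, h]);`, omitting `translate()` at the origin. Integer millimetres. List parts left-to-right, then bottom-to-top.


cube([40, 40, 1940]);
translate([40, 0, 260]) cube([200, 40, 40]);
translate([40, 0, 520]) cube([200, 40, 40]);
translate([40, 0, 780]) cube([200, 40, 40]);
translate([40, 0, 1040]) cube([200, 40, 40]);
translate([40, 0, 1300]) cube([200, 40, 40]);
translate([40, 0, 1560]) cube([200, 40, 40]);
translate([240, 0, 0]) cube([40, 40, 1940]);
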